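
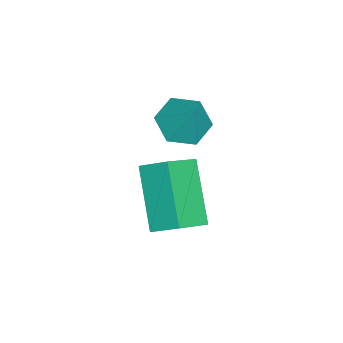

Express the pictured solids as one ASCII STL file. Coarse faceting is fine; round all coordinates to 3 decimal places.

solid 
facet normal -0.726 0.465 -0.508
outer loop
vertex 0.294 0.989 1.661
vertex 1.715 1.643 0.229
vertex 0.136 0.151 1.12
endloop
endfacet
facet normal -0.670 -0.309 0.675
outer loop
vertex 1.065 -0.443 1.771
vertex 0.294 0.989 1.661
vertex 0.136 0.151 1.12
endloop
endfacet
facet normal -0.725 0.464 -0.508
outer loop
vertex 0.136 0.151 1.12
vertex 1.715 1.643 0.229
vertex 1.557 0.805 -0.311
endloop
endfacet
facet normal -0.156 -0.830 -0.535
outer loop
vertex 1.557 0.805 -0.311
vertex 1.065 -0.443 1.771
vertex 0.136 0.151 1.12
endloop
endfacet
facet normal 0.156 0.831 0.535
outer loop
vertex 0.294 0.989 1.661
vertex 2.644 1.049 0.88
vertex 1.715 1.643 0.229
endloop
endfacet
facet normal -0.670 -0.309 0.675
outer loop
vertex 1.223 0.395 2.311
vertex 0.294 0.989 1.661
vertex 1.065 -0.443 1.771
endloop
endfacet
facet normal 0.157 0.830 0.535
outer loop
vertex 1.223 0.395 2.311
vertex 2.644 1.049 0.88
vertex 0.294 0.989 1.661
endloop
endfacet
facet normal 0.670 0.309 -0.675
outer loop
vertex 1.715 1.643 0.229
vertex 2.644 1.049 0.88
vertex 1.557 0.805 -0.311
endloop
endfacet
facet normal -0.157 -0.830 -0.535
outer loop
vertex 2.486 0.211 0.339
vertex 1.065 -0.443 1.771
vertex 1.557 0.805 -0.311
endloop
endfacet
facet normal 0.670 0.309 -0.675
outer loop
vertex 1.557 0.805 -0.311
vertex 2.644 1.049 0.88
vertex 2.486 0.211 0.339
endloop
endfacet
facet normal 0.726 -0.464 0.508
outer loop
vertex 2.486 0.211 0.339
vertex 1.223 0.395 2.311
vertex 1.065 -0.443 1.771
endloop
endfacet
facet normal 0.725 -0.465 0.508
outer loop
vertex 2.644 1.049 0.88
vertex 1.223 0.395 2.311
vertex 2.486 0.211 0.339
endloop
endfacet
facet normal -0.456 -0.374 -0.808
outer loop
vertex 0.934 0.314 2.931
vertex 0.208 0.611 3.203
vertex 0.691 1.077 2.715
endloop
endfacet
facet normal 0.956 0.286 -0.066
outer loop
vertex 0.934 0.314 2.931
vertex 0.691 1.077 2.715
vertex 0.792 1.089 4.237
endloop
endfacet
facet normal -0.456 -0.373 -0.808
outer loop
vertex 0.691 1.077 2.715
vertex 0.208 0.611 3.203
vertex -0.035 1.375 2.987
endloop
endfacet
facet normal 0.369 0.929 -0.032
outer loop
vertex 0.691 1.077 2.715
vertex -0.035 1.375 2.987
vertex 0.792 1.089 4.237
endloop
endfacet
facet normal -0.456 -0.373 -0.808
outer loop
vertex -0.035 1.375 2.987
vertex 0.208 0.611 3.203
vertex -0.517 0.908 3.475
endloop
endfacet
facet normal -0.365 0.826 0.430
outer loop
vertex -0.035 1.375 2.987
vertex -0.517 0.908 3.475
vertex 0.792 1.089 4.237
endloop
endfacet
facet normal -0.456 -0.373 -0.808
outer loop
vertex -0.517 0.908 3.475
vertex 0.208 0.611 3.203
vertex -0.275 0.145 3.691
endloop
endfacet
facet normal -0.510 0.081 0.857
outer loop
vertex -0.517 0.908 3.475
vertex -0.275 0.145 3.691
vertex 0.792 1.089 4.237
endloop
endfacet
facet normal -0.456 -0.373 -0.808
outer loop
vertex -0.275 0.145 3.691
vertex 0.208 0.611 3.203
vertex 0.451 -0.153 3.419
endloop
endfacet
facet normal 0.077 -0.563 0.823
outer loop
vertex -0.275 0.145 3.691
vertex 0.451 -0.153 3.419
vertex 0.792 1.089 4.237
endloop
endfacet
facet normal -0.456 -0.373 -0.808
outer loop
vertex 0.451 -0.153 3.419
vertex 0.208 0.611 3.203
vertex 0.934 0.314 2.931
endloop
endfacet
facet normal 0.811 -0.461 0.361
outer loop
vertex 0.451 -0.153 3.419
vertex 0.934 0.314 2.931
vertex 0.792 1.089 4.237
endloop
endfacet

endsolid


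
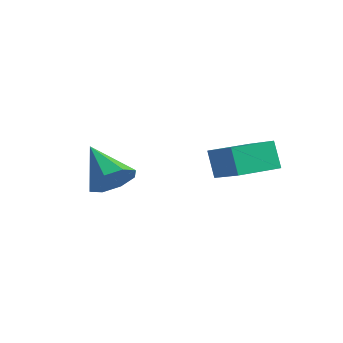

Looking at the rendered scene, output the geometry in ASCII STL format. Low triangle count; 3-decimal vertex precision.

solid 
facet normal -0.896 0.165 -0.413
outer loop
vertex 0.992 1.437 3.121
vertex 1.351 3.282 3.078
vertex 1.522 1.306 1.919
endloop
endfacet
facet normal -0.191 -0.981 0.023
outer loop
vertex 3.089 1.018 2.642
vertex 0.992 1.437 3.121
vertex 1.522 1.306 1.919
endloop
endfacet
facet normal -0.896 0.165 -0.413
outer loop
vertex 1.522 1.306 1.919
vertex 1.351 3.282 3.078
vertex 1.881 3.151 1.876
endloop
endfacet
facet normal 0.402 -0.099 -0.910
outer loop
vertex 1.881 3.151 1.876
vertex 3.089 1.018 2.642
vertex 1.522 1.306 1.919
endloop
endfacet
facet normal -0.402 0.099 0.910
outer loop
vertex 0.992 1.437 3.121
vertex 2.918 2.994 3.801
vertex 1.351 3.282 3.078
endloop
endfacet
facet normal -0.191 -0.981 0.023
outer loop
vertex 2.559 1.149 3.844
vertex 0.992 1.437 3.121
vertex 3.089 1.018 2.642
endloop
endfacet
facet normal -0.402 0.099 0.910
outer loop
vertex 2.559 1.149 3.844
vertex 2.918 2.994 3.801
vertex 0.992 1.437 3.121
endloop
endfacet
facet normal 0.191 0.981 -0.023
outer loop
vertex 1.351 3.282 3.078
vertex 2.918 2.994 3.801
vertex 1.881 3.151 1.876
endloop
endfacet
facet normal 0.402 -0.099 -0.910
outer loop
vertex 3.448 2.863 2.599
vertex 3.089 1.018 2.642
vertex 1.881 3.151 1.876
endloop
endfacet
facet normal 0.191 0.981 -0.023
outer loop
vertex 1.881 3.151 1.876
vertex 2.918 2.994 3.801
vertex 3.448 2.863 2.599
endloop
endfacet
facet normal 0.896 -0.165 0.413
outer loop
vertex 3.448 2.863 2.599
vertex 2.559 1.149 3.844
vertex 3.089 1.018 2.642
endloop
endfacet
facet normal 0.896 -0.165 0.413
outer loop
vertex 2.918 2.994 3.801
vertex 2.559 1.149 3.844
vertex 3.448 2.863 2.599
endloop
endfacet
facet normal 0.785 -0.116 -0.609
outer loop
vertex -0.694 -0.632 2.157
vertex -1.199 -1.338 1.64
vertex -1.103 -0.335 1.573
endloop
endfacet
facet normal -0.034 0.881 0.472
outer loop
vertex -0.694 -0.632 2.157
vertex -1.103 -0.335 1.573
vertex -2.801 -1.102 2.88
endloop
endfacet
facet normal 0.786 -0.116 -0.608
outer loop
vertex -1.103 -0.335 1.573
vertex -1.199 -1.338 1.64
vertex -1.568 -0.625 1.027
endloop
endfacet
facet normal -0.460 0.885 -0.078
outer loop
vertex -1.103 -0.335 1.573
vertex -1.568 -0.625 1.027
vertex -2.801 -1.102 2.88
endloop
endfacet
facet normal 0.785 -0.117 -0.608
outer loop
vertex -1.568 -0.625 1.027
vertex -1.199 -1.338 1.64
vertex -1.817 -1.332 0.841
endloop
endfacet
facet normal -0.808 0.399 -0.435
outer loop
vertex -1.568 -0.625 1.027
vertex -1.817 -1.332 0.841
vertex -2.801 -1.102 2.88
endloop
endfacet
facet normal 0.785 -0.114 -0.608
outer loop
vertex -1.817 -1.332 0.841
vertex -1.199 -1.338 1.64
vertex -1.703 -2.043 1.122
endloop
endfacet
facet normal -0.873 -0.294 -0.388
outer loop
vertex -1.817 -1.332 0.841
vertex -1.703 -2.043 1.122
vertex -2.801 -1.102 2.88
endloop
endfacet
facet normal 0.786 -0.116 -0.607
outer loop
vertex -1.703 -2.043 1.122
vertex -1.199 -1.338 1.64
vertex -1.295 -2.341 1.707
endloop
endfacet
facet normal -0.620 -0.784 0.033
outer loop
vertex -1.703 -2.043 1.122
vertex -1.295 -2.341 1.707
vertex -2.801 -1.102 2.88
endloop
endfacet
facet normal 0.785 -0.116 -0.608
outer loop
vertex -1.295 -2.341 1.707
vertex -1.199 -1.338 1.64
vertex -0.83 -2.051 2.252
endloop
endfacet
facet normal -0.193 -0.788 0.584
outer loop
vertex -1.295 -2.341 1.707
vertex -0.83 -2.051 2.252
vertex -2.801 -1.102 2.88
endloop
endfacet
facet normal 0.785 -0.116 -0.608
outer loop
vertex -0.83 -2.051 2.252
vertex -1.199 -1.338 1.64
vertex -0.581 -1.343 2.439
endloop
endfacet
facet normal 0.154 -0.303 0.941
outer loop
vertex -0.83 -2.051 2.252
vertex -0.581 -1.343 2.439
vertex -2.801 -1.102 2.88
endloop
endfacet
facet normal 0.785 -0.116 -0.608
outer loop
vertex -0.581 -1.343 2.439
vertex -1.199 -1.338 1.64
vertex -0.694 -0.632 2.157
endloop
endfacet
facet normal 0.220 0.390 0.894
outer loop
vertex -0.581 -1.343 2.439
vertex -0.694 -0.632 2.157
vertex -2.801 -1.102 2.88
endloop
endfacet

endsolid


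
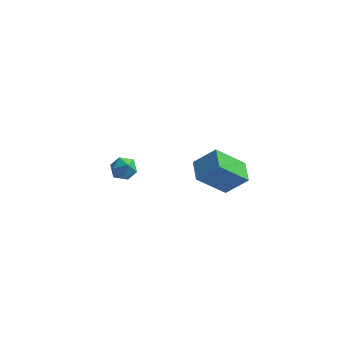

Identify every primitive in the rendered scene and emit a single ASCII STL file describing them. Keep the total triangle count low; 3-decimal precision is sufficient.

solid 
facet normal -0.657 -0.260 0.708
outer loop
vertex 3.563 -4.255 4.154
vertex 3.291 -3.049 4.345
vertex 2.436 -4.338 3.078
endloop
endfacet
facet normal 0.217 -0.964 -0.153
outer loop
vertex 3.869 -3.771 1.535
vertex 3.563 -4.255 4.154
vertex 2.436 -4.338 3.078
endloop
endfacet
facet normal -0.657 -0.260 0.708
outer loop
vertex 2.436 -4.338 3.078
vertex 3.291 -3.049 4.345
vertex 2.165 -3.133 3.269
endloop
endfacet
facet normal -0.722 -0.053 -0.690
outer loop
vertex 2.165 -3.133 3.269
vertex 3.869 -3.771 1.535
vertex 2.436 -4.338 3.078
endloop
endfacet
facet normal 0.722 0.054 0.690
outer loop
vertex 3.563 -4.255 4.154
vertex 4.724 -2.482 2.802
vertex 3.291 -3.049 4.345
endloop
endfacet
facet normal 0.218 -0.964 -0.153
outer loop
vertex 4.995 -3.687 2.611
vertex 3.563 -4.255 4.154
vertex 3.869 -3.771 1.535
endloop
endfacet
facet normal 0.722 0.053 0.690
outer loop
vertex 4.995 -3.687 2.611
vertex 4.724 -2.482 2.802
vertex 3.563 -4.255 4.154
endloop
endfacet
facet normal -0.217 0.964 0.152
outer loop
vertex 3.291 -3.049 4.345
vertex 4.724 -2.482 2.802
vertex 2.165 -3.133 3.269
endloop
endfacet
facet normal -0.722 -0.054 -0.690
outer loop
vertex 3.597 -2.565 1.726
vertex 3.869 -3.771 1.535
vertex 2.165 -3.133 3.269
endloop
endfacet
facet normal -0.217 0.964 0.153
outer loop
vertex 2.165 -3.133 3.269
vertex 4.724 -2.482 2.802
vertex 3.597 -2.565 1.726
endloop
endfacet
facet normal 0.657 0.260 -0.708
outer loop
vertex 3.597 -2.565 1.726
vertex 4.995 -3.687 2.611
vertex 3.869 -3.771 1.535
endloop
endfacet
facet normal 0.657 0.260 -0.708
outer loop
vertex 4.724 -2.482 2.802
vertex 4.995 -3.687 2.611
vertex 3.597 -2.565 1.726
endloop
endfacet
facet normal -0.618 0.679 0.398
outer loop
vertex -2.334 3.616 -3.659
vertex -2.949 3.058 -3.662
vertex -2.451 3.124 -3.001
endloop
endfacet
facet normal 0.055 0.795 0.604
outer loop
vertex -2.334 3.616 -3.659
vertex -2.451 3.124 -3.001
vertex -1.681 3.277 -3.273
endloop
endfacet
facet normal 0.452 0.892 0.019
outer loop
vertex -2.334 3.616 -3.659
vertex -1.681 3.277 -3.273
vertex -1.704 3.306 -4.103
endloop
endfacet
facet normal 0.023 0.835 -0.550
outer loop
vertex -2.334 3.616 -3.659
vertex -1.704 3.306 -4.103
vertex -2.487 3.17 -4.343
endloop
endfacet
facet normal -0.637 0.703 -0.316
outer loop
vertex -2.334 3.616 -3.659
vertex -2.487 3.17 -4.343
vertex -2.949 3.058 -3.662
endloop
endfacet
facet normal 0.289 0.208 0.935
outer loop
vertex -1.681 3.277 -3.273
vertex -2.451 3.124 -3.001
vertex -1.893 2.51 -3.037
endloop
endfacet
facet normal -0.799 0.019 0.600
outer loop
vertex -2.451 3.124 -3.001
vertex -2.949 3.058 -3.662
vertex -2.676 2.374 -3.277
endloop
endfacet
facet normal -0.831 0.059 -0.554
outer loop
vertex -2.949 3.058 -3.662
vertex -2.487 3.17 -4.343
vertex -2.699 2.403 -4.107
endloop
endfacet
facet normal 0.239 0.272 -0.932
outer loop
vertex -2.487 3.17 -4.343
vertex -1.704 3.306 -4.103
vertex -1.929 2.556 -4.379
endloop
endfacet
facet normal 0.931 0.364 -0.013
outer loop
vertex -1.704 3.306 -4.103
vertex -1.681 3.277 -3.273
vertex -1.431 2.622 -3.718
endloop
endfacet
facet normal -0.023 -0.835 0.550
outer loop
vertex -2.046 2.064 -3.721
vertex -1.893 2.51 -3.037
vertex -2.676 2.374 -3.277
endloop
endfacet
facet normal -0.452 -0.892 -0.019
outer loop
vertex -2.046 2.064 -3.721
vertex -2.676 2.374 -3.277
vertex -2.699 2.403 -4.107
endloop
endfacet
facet normal -0.055 -0.795 -0.604
outer loop
vertex -2.046 2.064 -3.721
vertex -2.699 2.403 -4.107
vertex -1.929 2.556 -4.379
endloop
endfacet
facet normal 0.618 -0.679 -0.398
outer loop
vertex -2.046 2.064 -3.721
vertex -1.929 2.556 -4.379
vertex -1.431 2.622 -3.718
endloop
endfacet
facet normal 0.637 -0.703 0.316
outer loop
vertex -2.046 2.064 -3.721
vertex -1.431 2.622 -3.718
vertex -1.893 2.51 -3.037
endloop
endfacet
facet normal -0.239 -0.272 0.932
outer loop
vertex -2.676 2.374 -3.277
vertex -1.893 2.51 -3.037
vertex -2.451 3.124 -3.001
endloop
endfacet
facet normal -0.931 -0.364 0.013
outer loop
vertex -2.699 2.403 -4.107
vertex -2.676 2.374 -3.277
vertex -2.949 3.058 -3.662
endloop
endfacet
facet normal -0.289 -0.208 -0.935
outer loop
vertex -1.929 2.556 -4.379
vertex -2.699 2.403 -4.107
vertex -2.487 3.17 -4.343
endloop
endfacet
facet normal 0.799 -0.019 -0.600
outer loop
vertex -1.431 2.622 -3.718
vertex -1.929 2.556 -4.379
vertex -1.704 3.306 -4.103
endloop
endfacet
facet normal 0.831 -0.059 0.554
outer loop
vertex -1.893 2.51 -3.037
vertex -1.431 2.622 -3.718
vertex -1.681 3.277 -3.273
endloop
endfacet

endsolid


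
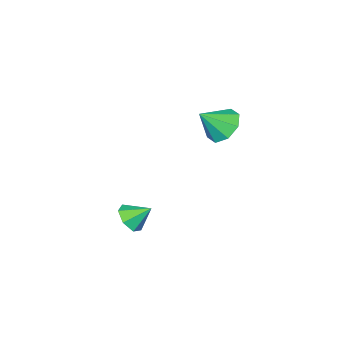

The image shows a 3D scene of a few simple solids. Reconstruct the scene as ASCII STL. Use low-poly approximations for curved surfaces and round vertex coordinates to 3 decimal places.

solid 
facet normal -0.682 0.290 -0.671
outer loop
vertex -0.437 -3.385 1.313
vertex -1.087 -3.626 1.87
vertex -0.628 -2.878 1.726
endloop
endfacet
facet normal 0.932 0.362 -0.013
outer loop
vertex -0.437 -3.385 1.313
vertex -0.628 -2.878 1.726
vertex -0.173 -4.014 2.77
endloop
endfacet
facet normal -0.682 0.289 -0.672
outer loop
vertex -0.628 -2.878 1.726
vertex -1.087 -3.626 1.87
vertex -1.089 -2.809 2.224
endloop
endfacet
facet normal 0.595 0.660 0.459
outer loop
vertex -0.628 -2.878 1.726
vertex -1.089 -2.809 2.224
vertex -0.173 -4.014 2.77
endloop
endfacet
facet normal -0.683 0.289 -0.671
outer loop
vertex -1.089 -2.809 2.224
vertex -1.087 -3.626 1.87
vertex -1.548 -3.22 2.514
endloop
endfacet
facet normal 0.117 0.482 0.868
outer loop
vertex -1.089 -2.809 2.224
vertex -1.548 -3.22 2.514
vertex -0.173 -4.014 2.77
endloop
endfacet
facet normal -0.683 0.289 -0.671
outer loop
vertex -1.548 -3.22 2.514
vertex -1.087 -3.626 1.87
vertex -1.738 -3.868 2.428
endloop
endfacet
facet normal -0.219 -0.065 0.974
outer loop
vertex -1.548 -3.22 2.514
vertex -1.738 -3.868 2.428
vertex -0.173 -4.014 2.77
endloop
endfacet
facet normal -0.683 0.289 -0.671
outer loop
vertex -1.738 -3.868 2.428
vertex -1.087 -3.626 1.87
vertex -1.547 -4.375 2.015
endloop
endfacet
facet normal -0.218 -0.664 0.715
outer loop
vertex -1.738 -3.868 2.428
vertex -1.547 -4.375 2.015
vertex -0.173 -4.014 2.77
endloop
endfacet
facet normal -0.682 0.289 -0.671
outer loop
vertex -1.547 -4.375 2.015
vertex -1.087 -3.626 1.87
vertex -1.086 -4.443 1.517
endloop
endfacet
facet normal 0.120 -0.963 0.242
outer loop
vertex -1.547 -4.375 2.015
vertex -1.086 -4.443 1.517
vertex -0.173 -4.014 2.77
endloop
endfacet
facet normal -0.682 0.289 -0.671
outer loop
vertex -1.086 -4.443 1.517
vertex -1.087 -3.626 1.87
vertex -0.627 -4.033 1.227
endloop
endfacet
facet normal 0.597 -0.785 -0.166
outer loop
vertex -1.086 -4.443 1.517
vertex -0.627 -4.033 1.227
vertex -0.173 -4.014 2.77
endloop
endfacet
facet normal -0.682 0.289 -0.671
outer loop
vertex -0.627 -4.033 1.227
vertex -1.087 -3.626 1.87
vertex -0.437 -3.385 1.313
endloop
endfacet
facet normal 0.933 -0.237 -0.272
outer loop
vertex -0.627 -4.033 1.227
vertex -0.437 -3.385 1.313
vertex -0.173 -4.014 2.77
endloop
endfacet
facet normal 0.509 -0.595 -0.622
outer loop
vertex 4.35 -2.768 -1.041
vertex 4.01 -3.324 -0.787
vertex 3.833 -2.913 -1.325
endloop
endfacet
facet normal -0.156 0.966 -0.208
outer loop
vertex 4.35 -2.768 -1.041
vertex 3.833 -2.913 -1.325
vertex 3.49 -2.716 -0.153
endloop
endfacet
facet normal 0.509 -0.595 -0.622
outer loop
vertex 3.833 -2.913 -1.325
vertex 4.01 -3.324 -0.787
vertex 3.449 -3.368 -1.204
endloop
endfacet
facet normal -0.765 0.561 -0.318
outer loop
vertex 3.833 -2.913 -1.325
vertex 3.449 -3.368 -1.204
vertex 3.49 -2.716 -0.153
endloop
endfacet
facet normal 0.508 -0.597 -0.621
outer loop
vertex 3.449 -3.368 -1.204
vertex 4.01 -3.324 -0.787
vertex 3.487 -3.789 -0.768
endloop
endfacet
facet normal -0.998 -0.030 0.058
outer loop
vertex 3.449 -3.368 -1.204
vertex 3.487 -3.789 -0.768
vertex 3.49 -2.716 -0.153
endloop
endfacet
facet normal 0.508 -0.596 -0.622
outer loop
vertex 3.487 -3.789 -0.768
vertex 4.01 -3.324 -0.787
vertex 3.918 -3.861 -0.347
endloop
endfacet
facet normal -0.682 -0.362 0.636
outer loop
vertex 3.487 -3.789 -0.768
vertex 3.918 -3.861 -0.347
vertex 3.49 -2.716 -0.153
endloop
endfacet
facet normal 0.510 -0.596 -0.621
outer loop
vertex 3.918 -3.861 -0.347
vertex 4.01 -3.324 -0.787
vertex 4.418 -3.528 -0.256
endloop
endfacet
facet normal -0.054 -0.187 0.981
outer loop
vertex 3.918 -3.861 -0.347
vertex 4.418 -3.528 -0.256
vertex 3.49 -2.716 -0.153
endloop
endfacet
facet normal 0.509 -0.597 -0.620
outer loop
vertex 4.418 -3.528 -0.256
vertex 4.01 -3.324 -0.787
vertex 4.611 -3.042 -0.565
endloop
endfacet
facet normal 0.413 0.366 0.834
outer loop
vertex 4.418 -3.528 -0.256
vertex 4.611 -3.042 -0.565
vertex 3.49 -2.716 -0.153
endloop
endfacet
facet normal 0.509 -0.595 -0.622
outer loop
vertex 4.611 -3.042 -0.565
vertex 4.01 -3.324 -0.787
vertex 4.35 -2.768 -1.041
endloop
endfacet
facet normal 0.367 0.879 0.304
outer loop
vertex 4.611 -3.042 -0.565
vertex 4.35 -2.768 -1.041
vertex 3.49 -2.716 -0.153
endloop
endfacet

endsolid


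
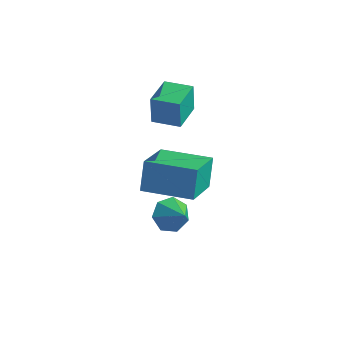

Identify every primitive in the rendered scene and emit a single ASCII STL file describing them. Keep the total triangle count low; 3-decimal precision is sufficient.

solid 
facet normal -0.965 -0.259 -0.048
outer loop
vertex -1.484 -2.795 2.572
vertex -1.871 -1.337 2.495
vertex -1.405 -2.844 1.245
endloop
endfacet
facet normal 0.257 -0.965 0.051
outer loop
vertex -0.209 -2.523 1.305
vertex -1.484 -2.795 2.572
vertex -1.405 -2.844 1.245
endloop
endfacet
facet normal -0.965 -0.259 -0.048
outer loop
vertex -1.405 -2.844 1.245
vertex -1.871 -1.337 2.495
vertex -1.792 -1.386 1.168
endloop
endfacet
facet normal 0.060 -0.037 -0.998
outer loop
vertex -1.792 -1.386 1.168
vertex -0.209 -2.523 1.305
vertex -1.405 -2.844 1.245
endloop
endfacet
facet normal -0.060 0.037 0.998
outer loop
vertex -1.484 -2.795 2.572
vertex -0.675 -1.016 2.555
vertex -1.871 -1.337 2.495
endloop
endfacet
facet normal 0.257 -0.965 0.051
outer loop
vertex -0.288 -2.474 2.632
vertex -1.484 -2.795 2.572
vertex -0.209 -2.523 1.305
endloop
endfacet
facet normal -0.060 0.037 0.998
outer loop
vertex -0.288 -2.474 2.632
vertex -0.675 -1.016 2.555
vertex -1.484 -2.795 2.572
endloop
endfacet
facet normal -0.257 0.965 -0.051
outer loop
vertex -1.871 -1.337 2.495
vertex -0.675 -1.016 2.555
vertex -1.792 -1.386 1.168
endloop
endfacet
facet normal 0.060 -0.037 -0.998
outer loop
vertex -0.596 -1.065 1.228
vertex -0.209 -2.523 1.305
vertex -1.792 -1.386 1.168
endloop
endfacet
facet normal -0.257 0.965 -0.051
outer loop
vertex -1.792 -1.386 1.168
vertex -0.675 -1.016 2.555
vertex -0.596 -1.065 1.228
endloop
endfacet
facet normal 0.965 0.259 0.048
outer loop
vertex -0.596 -1.065 1.228
vertex -0.288 -2.474 2.632
vertex -0.209 -2.523 1.305
endloop
endfacet
facet normal 0.965 0.259 0.048
outer loop
vertex -0.675 -1.016 2.555
vertex -0.288 -2.474 2.632
vertex -0.596 -1.065 1.228
endloop
endfacet
facet normal -0.951 -0.307 -0.037
outer loop
vertex -0.42 -4.663 0.584
vertex -0.988 -2.791 -0.355
vertex -0.185 -5.238 -0.704
endloop
endfacet
facet normal 0.262 -0.863 0.433
outer loop
vertex 1.888 -4.569 -0.625
vertex -0.42 -4.663 0.584
vertex -0.185 -5.238 -0.704
endloop
endfacet
facet normal -0.951 -0.307 -0.036
outer loop
vertex -0.185 -5.238 -0.704
vertex -0.988 -2.791 -0.355
vertex -0.754 -3.366 -1.643
endloop
endfacet
facet normal 0.164 -0.402 -0.901
outer loop
vertex -0.754 -3.366 -1.643
vertex 1.888 -4.569 -0.625
vertex -0.185 -5.238 -0.704
endloop
endfacet
facet normal -0.164 0.402 0.901
outer loop
vertex -0.42 -4.663 0.584
vertex 1.085 -2.122 -0.276
vertex -0.988 -2.791 -0.355
endloop
endfacet
facet normal 0.262 -0.863 0.433
outer loop
vertex 1.654 -3.994 0.663
vertex -0.42 -4.663 0.584
vertex 1.888 -4.569 -0.625
endloop
endfacet
facet normal -0.164 0.402 0.901
outer loop
vertex 1.654 -3.994 0.663
vertex 1.085 -2.122 -0.276
vertex -0.42 -4.663 0.584
endloop
endfacet
facet normal -0.262 0.863 -0.433
outer loop
vertex -0.988 -2.791 -0.355
vertex 1.085 -2.122 -0.276
vertex -0.754 -3.366 -1.643
endloop
endfacet
facet normal 0.164 -0.402 -0.901
outer loop
vertex 1.32 -2.697 -1.564
vertex 1.888 -4.569 -0.625
vertex -0.754 -3.366 -1.643
endloop
endfacet
facet normal -0.262 0.863 -0.433
outer loop
vertex -0.754 -3.366 -1.643
vertex 1.085 -2.122 -0.276
vertex 1.32 -2.697 -1.564
endloop
endfacet
facet normal 0.951 0.307 0.036
outer loop
vertex 1.32 -2.697 -1.564
vertex 1.654 -3.994 0.663
vertex 1.888 -4.569 -0.625
endloop
endfacet
facet normal 0.951 0.307 0.036
outer loop
vertex 1.085 -2.122 -0.276
vertex 1.654 -3.994 0.663
vertex 1.32 -2.697 -1.564
endloop
endfacet
facet normal -0.759 0.261 -0.596
outer loop
vertex 0.662 -3.174 -3.79
vertex 0.136 -3.661 -3.333
vertex 0.33 -2.841 -3.221
endloop
endfacet
facet normal 0.802 0.585 0.125
outer loop
vertex 0.662 -3.174 -3.79
vertex 0.33 -2.841 -3.221
vertex 1.064 -3.979 -2.607
endloop
endfacet
facet normal -0.760 0.261 -0.595
outer loop
vertex 0.33 -2.841 -3.221
vertex 0.136 -3.661 -3.333
vertex -0.147 -3.126 -2.737
endloop
endfacet
facet normal 0.354 0.611 0.708
outer loop
vertex 0.33 -2.841 -3.221
vertex -0.147 -3.126 -2.737
vertex 1.064 -3.979 -2.607
endloop
endfacet
facet normal -0.760 0.261 -0.595
outer loop
vertex -0.147 -3.126 -2.737
vertex 0.136 -3.661 -3.333
vertex -0.411 -3.814 -2.701
endloop
endfacet
facet normal -0.055 0.073 0.996
outer loop
vertex -0.147 -3.126 -2.737
vertex -0.411 -3.814 -2.701
vertex 1.064 -3.979 -2.607
endloop
endfacet
facet normal -0.760 0.261 -0.595
outer loop
vertex -0.411 -3.814 -2.701
vertex 0.136 -3.661 -3.333
vertex -0.263 -4.386 -3.141
endloop
endfacet
facet normal -0.119 -0.625 0.772
outer loop
vertex -0.411 -3.814 -2.701
vertex -0.263 -4.386 -3.141
vertex 1.064 -3.979 -2.607
endloop
endfacet
facet normal -0.760 0.261 -0.595
outer loop
vertex -0.263 -4.386 -3.141
vertex 0.136 -3.661 -3.333
vertex 0.186 -4.413 -3.726
endloop
endfacet
facet normal 0.210 -0.956 0.206
outer loop
vertex -0.263 -4.386 -3.141
vertex 0.186 -4.413 -3.726
vertex 1.064 -3.979 -2.607
endloop
endfacet
facet normal -0.760 0.260 -0.595
outer loop
vertex 0.186 -4.413 -3.726
vertex 0.136 -3.661 -3.333
vertex 0.597 -3.873 -4.015
endloop
endfacet
facet normal 0.687 -0.672 -0.278
outer loop
vertex 0.186 -4.413 -3.726
vertex 0.597 -3.873 -4.015
vertex 1.064 -3.979 -2.607
endloop
endfacet
facet normal -0.760 0.262 -0.595
outer loop
vertex 0.597 -3.873 -4.015
vertex 0.136 -3.661 -3.333
vertex 0.662 -3.174 -3.79
endloop
endfacet
facet normal 0.949 0.013 -0.314
outer loop
vertex 0.597 -3.873 -4.015
vertex 0.662 -3.174 -3.79
vertex 1.064 -3.979 -2.607
endloop
endfacet

endsolid


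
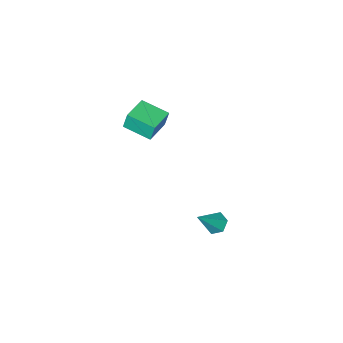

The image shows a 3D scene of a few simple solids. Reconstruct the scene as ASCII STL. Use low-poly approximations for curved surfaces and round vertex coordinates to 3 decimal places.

solid 
facet normal -0.670 -0.054 -0.740
outer loop
vertex 3.048 3.4 0.051
vertex 2.624 3.864 0.401
vertex 3.118 4.107 -0.064
endloop
endfacet
facet normal 0.899 -0.155 -0.409
outer loop
vertex 3.048 3.4 0.051
vertex 3.118 4.107 -0.064
vertex 3.996 3.976 1.919
endloop
endfacet
facet normal -0.670 -0.055 -0.740
outer loop
vertex 3.118 4.107 -0.064
vertex 2.624 3.864 0.401
vertex 2.693 4.572 0.286
endloop
endfacet
facet normal 0.627 0.745 -0.228
outer loop
vertex 3.118 4.107 -0.064
vertex 2.693 4.572 0.286
vertex 3.996 3.976 1.919
endloop
endfacet
facet normal -0.669 -0.055 -0.741
outer loop
vertex 2.693 4.572 0.286
vertex 2.624 3.864 0.401
vertex 2.199 4.329 0.75
endloop
endfacet
facet normal -0.078 0.915 0.396
outer loop
vertex 2.693 4.572 0.286
vertex 2.199 4.329 0.75
vertex 3.996 3.976 1.919
endloop
endfacet
facet normal -0.669 -0.055 -0.741
outer loop
vertex 2.199 4.329 0.75
vertex 2.624 3.864 0.401
vertex 2.13 3.622 0.865
endloop
endfacet
facet normal -0.510 0.186 0.840
outer loop
vertex 2.199 4.329 0.75
vertex 2.13 3.622 0.865
vertex 3.996 3.976 1.919
endloop
endfacet
facet normal -0.669 -0.054 -0.741
outer loop
vertex 2.13 3.622 0.865
vertex 2.624 3.864 0.401
vertex 2.554 3.157 0.516
endloop
endfacet
facet normal -0.238 -0.712 0.660
outer loop
vertex 2.13 3.622 0.865
vertex 2.554 3.157 0.516
vertex 3.996 3.976 1.919
endloop
endfacet
facet normal -0.670 -0.054 -0.740
outer loop
vertex 2.554 3.157 0.516
vertex 2.624 3.864 0.401
vertex 3.048 3.4 0.051
endloop
endfacet
facet normal 0.468 -0.883 0.035
outer loop
vertex 2.554 3.157 0.516
vertex 3.048 3.4 0.051
vertex 3.996 3.976 1.919
endloop
endfacet
facet normal -0.905 -0.424 -0.027
outer loop
vertex 1.491 -4.357 4.352
vertex 0.769 -2.791 3.952
vertex 1.63 -4.581 3.223
endloop
endfacet
facet normal 0.408 -0.885 0.226
outer loop
vertex 3.151 -3.869 3.268
vertex 1.491 -4.357 4.352
vertex 1.63 -4.581 3.223
endloop
endfacet
facet normal -0.905 -0.424 -0.027
outer loop
vertex 1.63 -4.581 3.223
vertex 0.769 -2.791 3.952
vertex 0.908 -3.015 2.823
endloop
endfacet
facet normal 0.119 -0.194 -0.974
outer loop
vertex 0.908 -3.015 2.823
vertex 3.151 -3.869 3.268
vertex 1.63 -4.581 3.223
endloop
endfacet
facet normal -0.119 0.194 0.974
outer loop
vertex 1.491 -4.357 4.352
vertex 2.29 -2.079 3.997
vertex 0.769 -2.791 3.952
endloop
endfacet
facet normal 0.408 -0.885 0.226
outer loop
vertex 3.012 -3.645 4.397
vertex 1.491 -4.357 4.352
vertex 3.151 -3.869 3.268
endloop
endfacet
facet normal -0.119 0.194 0.974
outer loop
vertex 3.012 -3.645 4.397
vertex 2.29 -2.079 3.997
vertex 1.491 -4.357 4.352
endloop
endfacet
facet normal -0.408 0.885 -0.226
outer loop
vertex 0.769 -2.791 3.952
vertex 2.29 -2.079 3.997
vertex 0.908 -3.015 2.823
endloop
endfacet
facet normal 0.119 -0.194 -0.974
outer loop
vertex 2.429 -2.303 2.868
vertex 3.151 -3.869 3.268
vertex 0.908 -3.015 2.823
endloop
endfacet
facet normal -0.408 0.885 -0.226
outer loop
vertex 0.908 -3.015 2.823
vertex 2.29 -2.079 3.997
vertex 2.429 -2.303 2.868
endloop
endfacet
facet normal 0.905 0.424 0.027
outer loop
vertex 2.429 -2.303 2.868
vertex 3.012 -3.645 4.397
vertex 3.151 -3.869 3.268
endloop
endfacet
facet normal 0.905 0.424 0.027
outer loop
vertex 2.29 -2.079 3.997
vertex 3.012 -3.645 4.397
vertex 2.429 -2.303 2.868
endloop
endfacet

endsolid


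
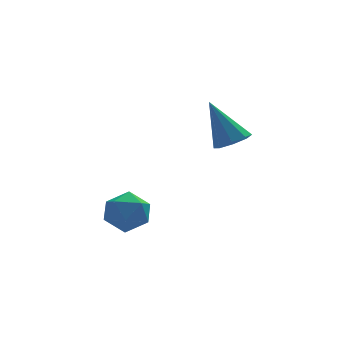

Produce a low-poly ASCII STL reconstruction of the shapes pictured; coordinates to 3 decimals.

solid 
facet normal 0.349 -0.344 -0.871
outer loop
vertex 3.233 -2.098 1.002
vertex 2.64 -2.517 0.93
vertex 2.819 -1.837 0.733
endloop
endfacet
facet normal 0.428 0.882 0.197
outer loop
vertex 3.233 -2.098 1.002
vertex 2.819 -1.837 0.733
vertex 1.96 -1.843 2.63
endloop
endfacet
facet normal 0.349 -0.344 -0.872
outer loop
vertex 2.819 -1.837 0.733
vertex 2.64 -2.517 0.93
vertex 2.299 -1.974 0.579
endloop
endfacet
facet normal -0.226 0.969 -0.099
outer loop
vertex 2.819 -1.837 0.733
vertex 2.299 -1.974 0.579
vertex 1.96 -1.843 2.63
endloop
endfacet
facet normal 0.347 -0.346 -0.872
outer loop
vertex 2.299 -1.974 0.579
vertex 2.64 -2.517 0.93
vertex 1.979 -2.429 0.632
endloop
endfacet
facet normal -0.815 0.554 -0.170
outer loop
vertex 2.299 -1.974 0.579
vertex 1.979 -2.429 0.632
vertex 1.96 -1.843 2.63
endloop
endfacet
facet normal 0.347 -0.345 -0.872
outer loop
vertex 1.979 -2.429 0.632
vertex 2.64 -2.517 0.93
vertex 2.046 -2.935 0.859
endloop
endfacet
facet normal -0.992 -0.120 0.026
outer loop
vertex 1.979 -2.429 0.632
vertex 2.046 -2.935 0.859
vertex 1.96 -1.843 2.63
endloop
endfacet
facet normal 0.348 -0.346 -0.871
outer loop
vertex 2.046 -2.935 0.859
vertex 2.64 -2.517 0.93
vertex 2.46 -3.196 1.128
endloop
endfacet
facet normal -0.656 -0.656 0.373
outer loop
vertex 2.046 -2.935 0.859
vertex 2.46 -3.196 1.128
vertex 1.96 -1.843 2.63
endloop
endfacet
facet normal 0.348 -0.346 -0.871
outer loop
vertex 2.46 -3.196 1.128
vertex 2.64 -2.517 0.93
vertex 2.98 -3.059 1.281
endloop
endfacet
facet normal -0.001 -0.743 0.669
outer loop
vertex 2.46 -3.196 1.128
vertex 2.98 -3.059 1.281
vertex 1.96 -1.843 2.63
endloop
endfacet
facet normal 0.349 -0.345 -0.871
outer loop
vertex 2.98 -3.059 1.281
vertex 2.64 -2.517 0.93
vertex 3.3 -2.604 1.229
endloop
endfacet
facet normal 0.587 -0.328 0.740
outer loop
vertex 2.98 -3.059 1.281
vertex 3.3 -2.604 1.229
vertex 1.96 -1.843 2.63
endloop
endfacet
facet normal 0.349 -0.345 -0.871
outer loop
vertex 3.3 -2.604 1.229
vertex 2.64 -2.517 0.93
vertex 3.233 -2.098 1.002
endloop
endfacet
facet normal 0.765 0.345 0.544
outer loop
vertex 3.3 -2.604 1.229
vertex 3.233 -2.098 1.002
vertex 1.96 -1.843 2.63
endloop
endfacet
facet normal -0.093 0.876 0.474
outer loop
vertex -0.758 -1.034 -2.455
vertex -1.616 -1.303 -2.127
vertex -0.828 -1.494 -1.619
endloop
endfacet
facet normal 0.593 0.684 0.426
outer loop
vertex -0.758 -1.034 -2.455
vertex -0.828 -1.494 -1.619
vertex -0.128 -1.719 -2.232
endloop
endfacet
facet normal 0.751 0.604 -0.265
outer loop
vertex -0.758 -1.034 -2.455
vertex -0.128 -1.719 -2.232
vertex -0.484 -1.666 -3.119
endloop
endfacet
facet normal 0.163 0.747 -0.644
outer loop
vertex -0.758 -1.034 -2.455
vertex -0.484 -1.666 -3.119
vertex -1.404 -1.409 -3.054
endloop
endfacet
facet normal -0.358 0.915 -0.187
outer loop
vertex -0.758 -1.034 -2.455
vertex -1.404 -1.409 -3.054
vertex -1.616 -1.303 -2.127
endloop
endfacet
facet normal 0.667 0.050 0.743
outer loop
vertex -0.128 -1.719 -2.232
vertex -0.828 -1.494 -1.619
vertex -0.596 -2.411 -1.766
endloop
endfacet
facet normal -0.443 0.359 0.822
outer loop
vertex -0.828 -1.494 -1.619
vertex -1.616 -1.303 -2.127
vertex -1.516 -2.154 -1.701
endloop
endfacet
facet normal -0.872 0.423 -0.248
outer loop
vertex -1.616 -1.303 -2.127
vertex -1.404 -1.409 -3.054
vertex -1.872 -2.101 -2.588
endloop
endfacet
facet normal -0.028 0.151 -0.988
outer loop
vertex -1.404 -1.409 -3.054
vertex -0.484 -1.666 -3.119
vertex -1.172 -2.326 -3.201
endloop
endfacet
facet normal 0.923 -0.079 -0.375
outer loop
vertex -0.484 -1.666 -3.119
vertex -0.128 -1.719 -2.232
vertex -0.384 -2.517 -2.693
endloop
endfacet
facet normal -0.163 -0.747 0.644
outer loop
vertex -1.242 -2.786 -2.365
vertex -0.596 -2.411 -1.766
vertex -1.516 -2.154 -1.701
endloop
endfacet
facet normal -0.751 -0.604 0.265
outer loop
vertex -1.242 -2.786 -2.365
vertex -1.516 -2.154 -1.701
vertex -1.872 -2.101 -2.588
endloop
endfacet
facet normal -0.593 -0.684 -0.426
outer loop
vertex -1.242 -2.786 -2.365
vertex -1.872 -2.101 -2.588
vertex -1.172 -2.326 -3.201
endloop
endfacet
facet normal 0.093 -0.876 -0.474
outer loop
vertex -1.242 -2.786 -2.365
vertex -1.172 -2.326 -3.201
vertex -0.384 -2.517 -2.693
endloop
endfacet
facet normal 0.358 -0.915 0.187
outer loop
vertex -1.242 -2.786 -2.365
vertex -0.384 -2.517 -2.693
vertex -0.596 -2.411 -1.766
endloop
endfacet
facet normal 0.028 -0.151 0.988
outer loop
vertex -1.516 -2.154 -1.701
vertex -0.596 -2.411 -1.766
vertex -0.828 -1.494 -1.619
endloop
endfacet
facet normal -0.923 0.079 0.375
outer loop
vertex -1.872 -2.101 -2.588
vertex -1.516 -2.154 -1.701
vertex -1.616 -1.303 -2.127
endloop
endfacet
facet normal -0.667 -0.050 -0.743
outer loop
vertex -1.172 -2.326 -3.201
vertex -1.872 -2.101 -2.588
vertex -1.404 -1.409 -3.054
endloop
endfacet
facet normal 0.443 -0.359 -0.822
outer loop
vertex -0.384 -2.517 -2.693
vertex -1.172 -2.326 -3.201
vertex -0.484 -1.666 -3.119
endloop
endfacet
facet normal 0.872 -0.423 0.248
outer loop
vertex -0.596 -2.411 -1.766
vertex -0.384 -2.517 -2.693
vertex -0.128 -1.719 -2.232
endloop
endfacet

endsolid


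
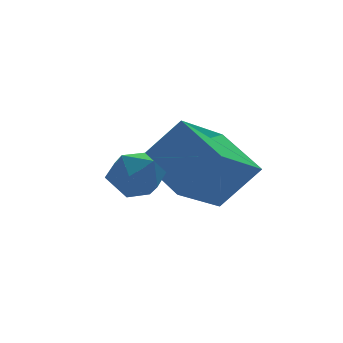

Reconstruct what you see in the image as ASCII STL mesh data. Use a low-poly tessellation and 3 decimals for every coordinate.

solid 
facet normal -0.736 0.472 0.485
outer loop
vertex -3.371 -2.056 3.548
vertex -2.895 -2.115 4.327
vertex -2.79 -1.389 3.78
endloop
endfacet
facet normal -0.704 0.682 -0.197
outer loop
vertex -3.371 -2.056 3.548
vertex -2.79 -1.389 3.78
vertex -2.83 -1.68 2.914
endloop
endfacet
facet normal -0.786 0.106 -0.609
outer loop
vertex -3.371 -2.056 3.548
vertex -2.83 -1.68 2.914
vertex -2.96 -2.585 2.925
endloop
endfacet
facet normal -0.869 -0.460 -0.182
outer loop
vertex -3.371 -2.056 3.548
vertex -2.96 -2.585 2.925
vertex -3.001 -2.854 3.799
endloop
endfacet
facet normal -0.838 -0.233 0.494
outer loop
vertex -3.371 -2.056 3.548
vertex -3.001 -2.854 3.799
vertex -2.895 -2.115 4.327
endloop
endfacet
facet normal -0.053 0.947 -0.316
outer loop
vertex -2.83 -1.68 2.914
vertex -2.79 -1.389 3.78
vertex -2.019 -1.506 3.301
endloop
endfacet
facet normal -0.104 0.608 0.787
outer loop
vertex -2.79 -1.389 3.78
vertex -2.895 -2.115 4.327
vertex -2.06 -1.775 4.175
endloop
endfacet
facet normal -0.268 -0.534 0.802
outer loop
vertex -2.895 -2.115 4.327
vertex -3.001 -2.854 3.799
vertex -2.19 -2.68 4.186
endloop
endfacet
facet normal -0.319 -0.902 -0.292
outer loop
vertex -3.001 -2.854 3.799
vertex -2.96 -2.585 2.925
vertex -2.23 -2.971 3.32
endloop
endfacet
facet normal -0.185 0.015 -0.983
outer loop
vertex -2.96 -2.585 2.925
vertex -2.83 -1.68 2.914
vertex -2.125 -2.245 2.773
endloop
endfacet
facet normal 0.869 0.460 0.182
outer loop
vertex -1.649 -2.304 3.552
vertex -2.019 -1.506 3.301
vertex -2.06 -1.775 4.175
endloop
endfacet
facet normal 0.786 -0.106 0.609
outer loop
vertex -1.649 -2.304 3.552
vertex -2.06 -1.775 4.175
vertex -2.19 -2.68 4.186
endloop
endfacet
facet normal 0.704 -0.682 0.197
outer loop
vertex -1.649 -2.304 3.552
vertex -2.19 -2.68 4.186
vertex -2.23 -2.971 3.32
endloop
endfacet
facet normal 0.736 -0.472 -0.485
outer loop
vertex -1.649 -2.304 3.552
vertex -2.23 -2.971 3.32
vertex -2.125 -2.245 2.773
endloop
endfacet
facet normal 0.838 0.233 -0.494
outer loop
vertex -1.649 -2.304 3.552
vertex -2.125 -2.245 2.773
vertex -2.019 -1.506 3.301
endloop
endfacet
facet normal 0.319 0.902 0.292
outer loop
vertex -2.06 -1.775 4.175
vertex -2.019 -1.506 3.301
vertex -2.79 -1.389 3.78
endloop
endfacet
facet normal 0.185 -0.015 0.983
outer loop
vertex -2.19 -2.68 4.186
vertex -2.06 -1.775 4.175
vertex -2.895 -2.115 4.327
endloop
endfacet
facet normal 0.053 -0.947 0.316
outer loop
vertex -2.23 -2.971 3.32
vertex -2.19 -2.68 4.186
vertex -3.001 -2.854 3.799
endloop
endfacet
facet normal 0.104 -0.608 -0.787
outer loop
vertex -2.125 -2.245 2.773
vertex -2.23 -2.971 3.32
vertex -2.96 -2.585 2.925
endloop
endfacet
facet normal 0.268 0.534 -0.802
outer loop
vertex -2.019 -1.506 3.301
vertex -2.125 -2.245 2.773
vertex -2.83 -1.68 2.914
endloop
endfacet
facet normal -0.593 0.236 -0.770
outer loop
vertex -1.851 -0.898 3.634
vertex -0.146 -0.075 2.573
vertex -1.497 -2.687 2.814
endloop
endfacet
facet normal -0.786 -0.379 0.489
outer loop
vertex -0.394 -3.125 4.247
vertex -1.851 -0.898 3.634
vertex -1.497 -2.687 2.814
endloop
endfacet
facet normal -0.593 0.235 -0.770
outer loop
vertex -1.497 -2.687 2.814
vertex -0.146 -0.075 2.573
vertex 0.208 -1.864 1.754
endloop
endfacet
facet normal 0.177 -0.895 -0.410
outer loop
vertex 0.208 -1.864 1.754
vertex -0.394 -3.125 4.247
vertex -1.497 -2.687 2.814
endloop
endfacet
facet normal -0.177 0.895 0.410
outer loop
vertex -1.851 -0.898 3.634
vertex 0.957 -0.513 4.006
vertex -0.146 -0.075 2.573
endloop
endfacet
facet normal -0.785 -0.379 0.489
outer loop
vertex -0.748 -1.336 5.066
vertex -1.851 -0.898 3.634
vertex -0.394 -3.125 4.247
endloop
endfacet
facet normal -0.177 0.895 0.410
outer loop
vertex -0.748 -1.336 5.066
vertex 0.957 -0.513 4.006
vertex -1.851 -0.898 3.634
endloop
endfacet
facet normal 0.786 0.379 -0.489
outer loop
vertex -0.146 -0.075 2.573
vertex 0.957 -0.513 4.006
vertex 0.208 -1.864 1.754
endloop
endfacet
facet normal 0.177 -0.895 -0.410
outer loop
vertex 1.311 -2.302 3.186
vertex -0.394 -3.125 4.247
vertex 0.208 -1.864 1.754
endloop
endfacet
facet normal 0.785 0.380 -0.489
outer loop
vertex 0.208 -1.864 1.754
vertex 0.957 -0.513 4.006
vertex 1.311 -2.302 3.186
endloop
endfacet
facet normal 0.593 -0.235 0.770
outer loop
vertex 1.311 -2.302 3.186
vertex -0.748 -1.336 5.066
vertex -0.394 -3.125 4.247
endloop
endfacet
facet normal 0.593 -0.236 0.770
outer loop
vertex 0.957 -0.513 4.006
vertex -0.748 -1.336 5.066
vertex 1.311 -2.302 3.186
endloop
endfacet

endsolid


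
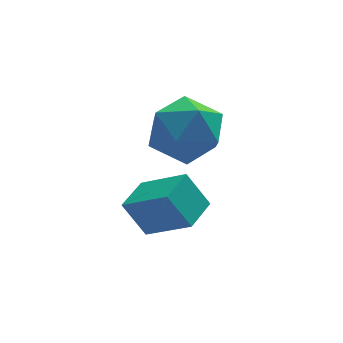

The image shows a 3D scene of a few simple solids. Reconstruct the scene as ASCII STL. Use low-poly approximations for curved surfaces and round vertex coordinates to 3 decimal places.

solid 
facet normal -0.436 0.333 0.836
outer loop
vertex 2.079 0.208 -0.649
vertex 2.838 1.029 -0.58
vertex 1.138 1.152 -1.517
endloop
endfacet
facet normal -0.678 -0.732 -0.061
outer loop
vertex 1.662 0.751 -2.52
vertex 2.079 0.208 -0.649
vertex 1.138 1.152 -1.517
endloop
endfacet
facet normal -0.436 0.334 0.836
outer loop
vertex 1.138 1.152 -1.517
vertex 2.838 1.029 -0.58
vertex 1.897 1.972 -1.448
endloop
endfacet
facet normal -0.591 0.593 -0.546
outer loop
vertex 1.897 1.972 -1.448
vertex 1.662 0.751 -2.52
vertex 1.138 1.152 -1.517
endloop
endfacet
facet normal 0.592 -0.593 0.546
outer loop
vertex 2.079 0.208 -0.649
vertex 3.362 0.628 -1.583
vertex 2.838 1.029 -0.58
endloop
endfacet
facet normal -0.678 -0.733 -0.062
outer loop
vertex 2.603 -0.192 -1.652
vertex 2.079 0.208 -0.649
vertex 1.662 0.751 -2.52
endloop
endfacet
facet normal 0.592 -0.593 0.546
outer loop
vertex 2.603 -0.192 -1.652
vertex 3.362 0.628 -1.583
vertex 2.079 0.208 -0.649
endloop
endfacet
facet normal 0.678 0.733 0.061
outer loop
vertex 2.838 1.029 -0.58
vertex 3.362 0.628 -1.583
vertex 1.897 1.972 -1.448
endloop
endfacet
facet normal -0.592 0.593 -0.546
outer loop
vertex 2.421 1.572 -2.451
vertex 1.662 0.751 -2.52
vertex 1.897 1.972 -1.448
endloop
endfacet
facet normal 0.678 0.733 0.062
outer loop
vertex 1.897 1.972 -1.448
vertex 3.362 0.628 -1.583
vertex 2.421 1.572 -2.451
endloop
endfacet
facet normal 0.437 -0.333 -0.836
outer loop
vertex 2.421 1.572 -2.451
vertex 2.603 -0.192 -1.652
vertex 1.662 0.751 -2.52
endloop
endfacet
facet normal 0.436 -0.334 -0.836
outer loop
vertex 3.362 0.628 -1.583
vertex 2.603 -0.192 -1.652
vertex 2.421 1.572 -2.451
endloop
endfacet
facet normal -0.444 0.692 0.570
outer loop
vertex 2.919 4.216 -0.672
vertex 2.72 3.398 0.166
vertex 3.725 4.03 0.181
endloop
endfacet
facet normal 0.060 0.986 0.158
outer loop
vertex 2.919 4.216 -0.672
vertex 3.725 4.03 0.181
vertex 4.076 4.189 -0.943
endloop
endfacet
facet normal -0.103 0.846 -0.523
outer loop
vertex 2.919 4.216 -0.672
vertex 4.076 4.189 -0.943
vertex 3.287 3.655 -1.653
endloop
endfacet
facet normal -0.707 0.466 -0.532
outer loop
vertex 2.919 4.216 -0.672
vertex 3.287 3.655 -1.653
vertex 2.449 3.165 -0.968
endloop
endfacet
facet normal -0.918 0.370 0.143
outer loop
vertex 2.919 4.216 -0.672
vertex 2.449 3.165 -0.968
vertex 2.72 3.398 0.166
endloop
endfacet
facet normal 0.680 0.666 0.307
outer loop
vertex 4.076 4.189 -0.943
vertex 3.725 4.03 0.181
vertex 4.591 3.355 -0.272
endloop
endfacet
facet normal -0.134 0.190 0.972
outer loop
vertex 3.725 4.03 0.181
vertex 2.72 3.398 0.166
vertex 3.753 2.865 0.413
endloop
endfacet
facet normal -0.901 -0.329 0.283
outer loop
vertex 2.72 3.398 0.166
vertex 2.449 3.165 -0.968
vertex 2.964 2.331 -0.297
endloop
endfacet
facet normal -0.560 -0.175 -0.810
outer loop
vertex 2.449 3.165 -0.968
vertex 3.287 3.655 -1.653
vertex 3.315 2.49 -1.421
endloop
endfacet
facet normal 0.417 0.440 -0.795
outer loop
vertex 3.287 3.655 -1.653
vertex 4.076 4.189 -0.943
vertex 4.32 3.122 -1.406
endloop
endfacet
facet normal 0.707 -0.466 0.532
outer loop
vertex 4.121 2.304 -0.568
vertex 4.591 3.355 -0.272
vertex 3.753 2.865 0.413
endloop
endfacet
facet normal 0.103 -0.846 0.523
outer loop
vertex 4.121 2.304 -0.568
vertex 3.753 2.865 0.413
vertex 2.964 2.331 -0.297
endloop
endfacet
facet normal -0.060 -0.986 -0.158
outer loop
vertex 4.121 2.304 -0.568
vertex 2.964 2.331 -0.297
vertex 3.315 2.49 -1.421
endloop
endfacet
facet normal 0.444 -0.692 -0.570
outer loop
vertex 4.121 2.304 -0.568
vertex 3.315 2.49 -1.421
vertex 4.32 3.122 -1.406
endloop
endfacet
facet normal 0.918 -0.370 -0.143
outer loop
vertex 4.121 2.304 -0.568
vertex 4.32 3.122 -1.406
vertex 4.591 3.355 -0.272
endloop
endfacet
facet normal 0.560 0.175 0.810
outer loop
vertex 3.753 2.865 0.413
vertex 4.591 3.355 -0.272
vertex 3.725 4.03 0.181
endloop
endfacet
facet normal -0.417 -0.440 0.795
outer loop
vertex 2.964 2.331 -0.297
vertex 3.753 2.865 0.413
vertex 2.72 3.398 0.166
endloop
endfacet
facet normal -0.680 -0.666 -0.307
outer loop
vertex 3.315 2.49 -1.421
vertex 2.964 2.331 -0.297
vertex 2.449 3.165 -0.968
endloop
endfacet
facet normal 0.134 -0.190 -0.972
outer loop
vertex 4.32 3.122 -1.406
vertex 3.315 2.49 -1.421
vertex 3.287 3.655 -1.653
endloop
endfacet
facet normal 0.901 0.329 -0.283
outer loop
vertex 4.591 3.355 -0.272
vertex 4.32 3.122 -1.406
vertex 4.076 4.189 -0.943
endloop
endfacet

endsolid


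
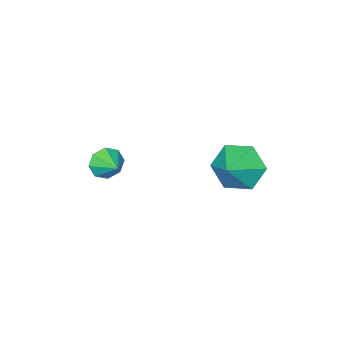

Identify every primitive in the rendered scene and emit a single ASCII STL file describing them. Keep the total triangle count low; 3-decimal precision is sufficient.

solid 
facet normal -0.244 -0.898 -0.367
outer loop
vertex -1.285 -2.645 -1.221
vertex -1.664 -2.323 -1.756
vertex -0.973 -2.545 -1.673
endloop
endfacet
facet normal 0.795 0.162 0.585
outer loop
vertex -1.285 -2.645 -1.221
vertex -0.973 -2.545 -1.673
vertex -1.416 -1.417 -1.384
endloop
endfacet
facet normal -0.244 -0.898 -0.367
outer loop
vertex -0.973 -2.545 -1.673
vertex -1.664 -2.323 -1.756
vertex -1.065 -2.315 -2.174
endloop
endfacet
facet normal 0.931 0.366 -0.003
outer loop
vertex -0.973 -2.545 -1.673
vertex -1.065 -2.315 -2.174
vertex -1.416 -1.417 -1.384
endloop
endfacet
facet normal -0.245 -0.897 -0.368
outer loop
vertex -1.065 -2.315 -2.174
vertex -1.664 -2.323 -1.756
vertex -1.508 -2.089 -2.43
endloop
endfacet
facet normal 0.601 0.647 -0.469
outer loop
vertex -1.065 -2.315 -2.174
vertex -1.508 -2.089 -2.43
vertex -1.416 -1.417 -1.384
endloop
endfacet
facet normal -0.244 -0.897 -0.368
outer loop
vertex -1.508 -2.089 -2.43
vertex -1.664 -2.323 -1.756
vertex -2.042 -2.001 -2.29
endloop
endfacet
facet normal -0.003 0.841 -0.540
outer loop
vertex -1.508 -2.089 -2.43
vertex -2.042 -2.001 -2.29
vertex -1.416 -1.417 -1.384
endloop
endfacet
facet normal -0.245 -0.897 -0.368
outer loop
vertex -2.042 -2.001 -2.29
vertex -1.664 -2.323 -1.756
vertex -2.354 -2.101 -1.838
endloop
endfacet
facet normal -0.523 0.834 -0.176
outer loop
vertex -2.042 -2.001 -2.29
vertex -2.354 -2.101 -1.838
vertex -1.416 -1.417 -1.384
endloop
endfacet
facet normal -0.245 -0.897 -0.368
outer loop
vertex -2.354 -2.101 -1.838
vertex -1.664 -2.323 -1.756
vertex -2.262 -2.331 -1.338
endloop
endfacet
facet normal -0.659 0.630 0.411
outer loop
vertex -2.354 -2.101 -1.838
vertex -2.262 -2.331 -1.338
vertex -1.416 -1.417 -1.384
endloop
endfacet
facet normal -0.245 -0.897 -0.368
outer loop
vertex -2.262 -2.331 -1.338
vertex -1.664 -2.323 -1.756
vertex -1.819 -2.557 -1.082
endloop
endfacet
facet normal -0.329 0.349 0.877
outer loop
vertex -2.262 -2.331 -1.338
vertex -1.819 -2.557 -1.082
vertex -1.416 -1.417 -1.384
endloop
endfacet
facet normal -0.244 -0.898 -0.368
outer loop
vertex -1.819 -2.557 -1.082
vertex -1.664 -2.323 -1.756
vertex -1.285 -2.645 -1.221
endloop
endfacet
facet normal 0.273 0.155 0.950
outer loop
vertex -1.819 -2.557 -1.082
vertex -1.285 -2.645 -1.221
vertex -1.416 -1.417 -1.384
endloop
endfacet
facet normal -0.796 -0.335 -0.505
outer loop
vertex -3.123 2.417 -1.074
vertex -3.727 2.532 -0.198
vertex -3.628 3.342 -0.891
endloop
endfacet
facet normal 0.771 0.499 -0.396
outer loop
vertex -3.123 2.417 -1.074
vertex -3.628 3.342 -0.891
vertex -2.693 2.968 0.458
endloop
endfacet
facet normal -0.795 -0.335 -0.506
outer loop
vertex -3.628 3.342 -0.891
vertex -3.727 2.532 -0.198
vertex -4.233 3.457 -0.016
endloop
endfacet
facet normal 0.282 0.957 0.070
outer loop
vertex -3.628 3.342 -0.891
vertex -4.233 3.457 -0.016
vertex -2.693 2.968 0.458
endloop
endfacet
facet normal -0.795 -0.336 -0.505
outer loop
vertex -4.233 3.457 -0.016
vertex -3.727 2.532 -0.198
vertex -4.331 2.648 0.677
endloop
endfacet
facet normal -0.026 0.652 0.758
outer loop
vertex -4.233 3.457 -0.016
vertex -4.331 2.648 0.677
vertex -2.693 2.968 0.458
endloop
endfacet
facet normal -0.796 -0.335 -0.505
outer loop
vertex -4.331 2.648 0.677
vertex -3.727 2.532 -0.198
vertex -3.826 1.723 0.494
endloop
endfacet
facet normal 0.153 -0.111 0.982
outer loop
vertex -4.331 2.648 0.677
vertex -3.826 1.723 0.494
vertex -2.693 2.968 0.458
endloop
endfacet
facet normal -0.795 -0.335 -0.505
outer loop
vertex -3.826 1.723 0.494
vertex -3.727 2.532 -0.198
vertex -3.221 1.607 -0.381
endloop
endfacet
facet normal 0.640 -0.568 0.518
outer loop
vertex -3.826 1.723 0.494
vertex -3.221 1.607 -0.381
vertex -2.693 2.968 0.458
endloop
endfacet
facet normal -0.796 -0.335 -0.505
outer loop
vertex -3.221 1.607 -0.381
vertex -3.727 2.532 -0.198
vertex -3.123 2.417 -1.074
endloop
endfacet
facet normal 0.950 -0.262 -0.172
outer loop
vertex -3.221 1.607 -0.381
vertex -3.123 2.417 -1.074
vertex -2.693 2.968 0.458
endloop
endfacet

endsolid


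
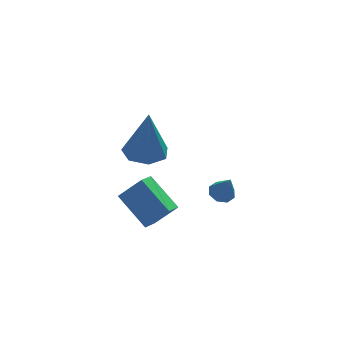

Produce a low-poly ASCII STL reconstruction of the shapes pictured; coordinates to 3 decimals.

solid 
facet normal -0.079 -0.012 -0.997
outer loop
vertex -2.684 1.914 1.244
vertex -3.192 1.197 1.293
vertex -3.434 2.043 1.302
endloop
endfacet
facet normal 0.185 0.925 0.331
outer loop
vertex -2.684 1.914 1.244
vertex -3.434 2.043 1.302
vertex -3.028 1.223 3.367
endloop
endfacet
facet normal -0.079 -0.012 -0.997
outer loop
vertex -3.434 2.043 1.302
vertex -3.192 1.197 1.293
vertex -4.002 1.535 1.353
endloop
endfacet
facet normal -0.592 0.702 0.395
outer loop
vertex -3.434 2.043 1.302
vertex -4.002 1.535 1.353
vertex -3.028 1.223 3.367
endloop
endfacet
facet normal -0.079 -0.012 -0.997
outer loop
vertex -4.002 1.535 1.353
vertex -3.192 1.197 1.293
vertex -3.96 0.773 1.359
endloop
endfacet
facet normal -0.902 -0.046 0.429
outer loop
vertex -4.002 1.535 1.353
vertex -3.96 0.773 1.359
vertex -3.028 1.223 3.367
endloop
endfacet
facet normal -0.078 -0.013 -0.997
outer loop
vertex -3.96 0.773 1.359
vertex -3.192 1.197 1.293
vertex -3.34 0.33 1.316
endloop
endfacet
facet normal -0.512 -0.756 0.407
outer loop
vertex -3.96 0.773 1.359
vertex -3.34 0.33 1.316
vertex -3.028 1.223 3.367
endloop
endfacet
facet normal -0.079 -0.013 -0.997
outer loop
vertex -3.34 0.33 1.316
vertex -3.192 1.197 1.293
vertex -2.608 0.54 1.255
endloop
endfacet
facet normal 0.285 -0.894 0.346
outer loop
vertex -3.34 0.33 1.316
vertex -2.608 0.54 1.255
vertex -3.028 1.223 3.367
endloop
endfacet
facet normal -0.079 -0.013 -0.997
outer loop
vertex -2.608 0.54 1.255
vertex -3.192 1.197 1.293
vertex -2.316 1.245 1.223
endloop
endfacet
facet normal 0.888 -0.355 0.291
outer loop
vertex -2.608 0.54 1.255
vertex -2.316 1.245 1.223
vertex -3.028 1.223 3.367
endloop
endfacet
facet normal -0.079 -0.012 -0.997
outer loop
vertex -2.316 1.245 1.223
vertex -3.192 1.197 1.293
vertex -2.684 1.914 1.244
endloop
endfacet
facet normal 0.844 0.455 0.285
outer loop
vertex -2.316 1.245 1.223
vertex -2.684 1.914 1.244
vertex -3.028 1.223 3.367
endloop
endfacet
facet normal -0.161 0.355 -0.921
outer loop
vertex -0.212 0.568 -0.932
vertex -0.552 0.172 -1.025
vertex -0.592 0.663 -0.829
endloop
endfacet
facet normal 0.345 0.692 0.634
outer loop
vertex -0.212 0.568 -0.932
vertex -0.592 0.663 -0.829
vertex -0.368 -0.232 0.025
endloop
endfacet
facet normal -0.162 0.354 -0.921
outer loop
vertex -0.592 0.663 -0.829
vertex -0.552 0.172 -1.025
vertex -0.949 0.471 -0.84
endloop
endfacet
facet normal -0.345 0.601 0.721
outer loop
vertex -0.592 0.663 -0.829
vertex -0.949 0.471 -0.84
vertex -0.368 -0.232 0.025
endloop
endfacet
facet normal -0.161 0.356 -0.921
outer loop
vertex -0.949 0.471 -0.84
vertex -0.552 0.172 -1.025
vertex -1.074 0.104 -0.96
endloop
endfacet
facet normal -0.798 0.076 0.598
outer loop
vertex -0.949 0.471 -0.84
vertex -1.074 0.104 -0.96
vertex -0.368 -0.232 0.025
endloop
endfacet
facet normal -0.161 0.356 -0.921
outer loop
vertex -1.074 0.104 -0.96
vertex -0.552 0.172 -1.025
vertex -0.893 -0.223 -1.118
endloop
endfacet
facet normal -0.745 -0.575 0.338
outer loop
vertex -1.074 0.104 -0.96
vertex -0.893 -0.223 -1.118
vertex -0.368 -0.232 0.025
endloop
endfacet
facet normal -0.160 0.355 -0.921
outer loop
vertex -0.893 -0.223 -1.118
vertex -0.552 0.172 -1.025
vertex -0.512 -0.318 -1.221
endloop
endfacet
facet normal -0.217 -0.972 0.092
outer loop
vertex -0.893 -0.223 -1.118
vertex -0.512 -0.318 -1.221
vertex -0.368 -0.232 0.025
endloop
endfacet
facet normal -0.163 0.355 -0.921
outer loop
vertex -0.512 -0.318 -1.221
vertex -0.552 0.172 -1.025
vertex -0.155 -0.126 -1.21
endloop
endfacet
facet normal 0.474 -0.881 0.006
outer loop
vertex -0.512 -0.318 -1.221
vertex -0.155 -0.126 -1.21
vertex -0.368 -0.232 0.025
endloop
endfacet
facet normal -0.162 0.356 -0.920
outer loop
vertex -0.155 -0.126 -1.21
vertex -0.552 0.172 -1.025
vertex -0.031 0.241 -1.09
endloop
endfacet
facet normal 0.926 -0.355 0.129
outer loop
vertex -0.155 -0.126 -1.21
vertex -0.031 0.241 -1.09
vertex -0.368 -0.232 0.025
endloop
endfacet
facet normal -0.162 0.355 -0.921
outer loop
vertex -0.031 0.241 -1.09
vertex -0.552 0.172 -1.025
vertex -0.212 0.568 -0.932
endloop
endfacet
facet normal 0.873 0.295 0.389
outer loop
vertex -0.031 0.241 -1.09
vertex -0.212 0.568 -0.932
vertex -0.368 -0.232 0.025
endloop
endfacet
facet normal -0.686 0.165 -0.709
outer loop
vertex -3.49 0.372 -2.434
vertex -4.122 1.694 -1.515
vertex -2.942 0.914 -2.838
endloop
endfacet
facet normal 0.365 -0.765 -0.531
outer loop
vertex -2.078 0.706 -1.945
vertex -3.49 0.372 -2.434
vertex -2.942 0.914 -2.838
endloop
endfacet
facet normal -0.686 0.165 -0.709
outer loop
vertex -2.942 0.914 -2.838
vertex -4.122 1.694 -1.515
vertex -3.574 2.236 -1.919
endloop
endfacet
facet normal 0.629 0.623 -0.464
outer loop
vertex -3.574 2.236 -1.919
vertex -2.078 0.706 -1.945
vertex -2.942 0.914 -2.838
endloop
endfacet
facet normal -0.629 -0.623 0.464
outer loop
vertex -3.49 0.372 -2.434
vertex -3.258 1.486 -0.622
vertex -4.122 1.694 -1.515
endloop
endfacet
facet normal 0.365 -0.765 -0.531
outer loop
vertex -2.626 0.164 -1.541
vertex -3.49 0.372 -2.434
vertex -2.078 0.706 -1.945
endloop
endfacet
facet normal -0.629 -0.623 0.464
outer loop
vertex -2.626 0.164 -1.541
vertex -3.258 1.486 -0.622
vertex -3.49 0.372 -2.434
endloop
endfacet
facet normal -0.365 0.765 0.531
outer loop
vertex -4.122 1.694 -1.515
vertex -3.258 1.486 -0.622
vertex -3.574 2.236 -1.919
endloop
endfacet
facet normal 0.629 0.623 -0.464
outer loop
vertex -2.71 2.028 -1.026
vertex -2.078 0.706 -1.945
vertex -3.574 2.236 -1.919
endloop
endfacet
facet normal -0.365 0.765 0.531
outer loop
vertex -3.574 2.236 -1.919
vertex -3.258 1.486 -0.622
vertex -2.71 2.028 -1.026
endloop
endfacet
facet normal 0.686 -0.165 0.709
outer loop
vertex -2.71 2.028 -1.026
vertex -2.626 0.164 -1.541
vertex -2.078 0.706 -1.945
endloop
endfacet
facet normal 0.686 -0.165 0.709
outer loop
vertex -3.258 1.486 -0.622
vertex -2.626 0.164 -1.541
vertex -2.71 2.028 -1.026
endloop
endfacet

endsolid


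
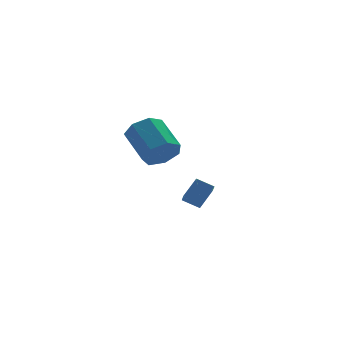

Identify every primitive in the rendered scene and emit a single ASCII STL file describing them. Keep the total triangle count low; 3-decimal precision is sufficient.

solid 
facet normal 0.128 -0.852 -0.507
outer loop
vertex -1.852 -1.446 0.45
vertex -2.606 -1.656 0.612
vertex -2.327 -1.242 -0.013
endloop
endfacet
facet normal 0.718 0.433 -0.546
outer loop
vertex -1.852 -1.446 0.45
vertex -2.327 -1.242 -0.013
vertex -2.059 -0.073 1.266
endloop
endfacet
facet normal 0.716 0.434 -0.546
outer loop
vertex -2.059 -0.073 1.266
vertex -2.327 -1.242 -0.013
vertex -2.535 0.13 0.803
endloop
endfacet
facet normal -0.129 0.852 0.507
outer loop
vertex -2.059 -0.073 1.266
vertex -2.535 0.13 0.803
vertex -2.814 -0.284 1.428
endloop
endfacet
facet normal 0.130 -0.852 -0.507
outer loop
vertex -2.327 -1.242 -0.013
vertex -2.606 -1.656 0.612
vertex -3.013 -1.351 -0.005
endloop
endfacet
facet normal -0.089 0.499 -0.862
outer loop
vertex -2.327 -1.242 -0.013
vertex -3.013 -1.351 -0.005
vertex -2.535 0.13 0.803
endloop
endfacet
facet normal -0.087 0.499 -0.862
outer loop
vertex -2.535 0.13 0.803
vertex -3.013 -1.351 -0.005
vertex -3.22 0.022 0.81
endloop
endfacet
facet normal -0.129 0.852 0.507
outer loop
vertex -2.535 0.13 0.803
vertex -3.22 0.022 0.81
vertex -2.814 -0.284 1.428
endloop
endfacet
facet normal 0.129 -0.852 -0.507
outer loop
vertex -3.013 -1.351 -0.005
vertex -2.606 -1.656 0.612
vertex -3.392 -1.689 0.467
endloop
endfacet
facet normal -0.827 0.189 -0.529
outer loop
vertex -3.013 -1.351 -0.005
vertex -3.392 -1.689 0.467
vertex -3.22 0.022 0.81
endloop
endfacet
facet normal -0.827 0.189 -0.529
outer loop
vertex -3.22 0.022 0.81
vertex -3.392 -1.689 0.467
vertex -3.6 -0.317 1.283
endloop
endfacet
facet normal -0.129 0.852 0.507
outer loop
vertex -3.22 0.022 0.81
vertex -3.6 -0.317 1.283
vertex -2.814 -0.284 1.428
endloop
endfacet
facet normal 0.129 -0.852 -0.507
outer loop
vertex -3.392 -1.689 0.467
vertex -2.606 -1.656 0.612
vertex -3.18 -2.003 1.049
endloop
endfacet
facet normal -0.943 -0.263 0.202
outer loop
vertex -3.392 -1.689 0.467
vertex -3.18 -2.003 1.049
vertex -3.6 -0.317 1.283
endloop
endfacet
facet normal -0.943 -0.263 0.204
outer loop
vertex -3.6 -0.317 1.283
vertex -3.18 -2.003 1.049
vertex -3.387 -0.63 1.865
endloop
endfacet
facet normal -0.129 0.853 0.506
outer loop
vertex -3.6 -0.317 1.283
vertex -3.387 -0.63 1.865
vertex -2.814 -0.284 1.428
endloop
endfacet
facet normal 0.130 -0.853 -0.506
outer loop
vertex -3.18 -2.003 1.049
vertex -2.606 -1.656 0.612
vertex -2.535 -2.055 1.302
endloop
endfacet
facet normal -0.348 -0.517 0.782
outer loop
vertex -3.18 -2.003 1.049
vertex -2.535 -2.055 1.302
vertex -3.387 -0.63 1.865
endloop
endfacet
facet normal -0.349 -0.518 0.781
outer loop
vertex -3.387 -0.63 1.865
vertex -2.535 -2.055 1.302
vertex -2.743 -0.683 2.118
endloop
endfacet
facet normal -0.129 0.853 0.506
outer loop
vertex -3.387 -0.63 1.865
vertex -2.743 -0.683 2.118
vertex -2.814 -0.284 1.428
endloop
endfacet
facet normal 0.128 -0.853 -0.506
outer loop
vertex -2.535 -2.055 1.302
vertex -2.606 -1.656 0.612
vertex -1.944 -1.808 1.035
endloop
endfacet
facet normal 0.508 -0.382 0.772
outer loop
vertex -2.535 -2.055 1.302
vertex -1.944 -1.808 1.035
vertex -2.743 -0.683 2.118
endloop
endfacet
facet normal 0.509 -0.382 0.772
outer loop
vertex -2.743 -0.683 2.118
vertex -1.944 -1.808 1.035
vertex -2.152 -0.435 1.851
endloop
endfacet
facet normal -0.129 0.853 0.506
outer loop
vertex -2.743 -0.683 2.118
vertex -2.152 -0.435 1.851
vertex -2.814 -0.284 1.428
endloop
endfacet
facet normal 0.128 -0.852 -0.507
outer loop
vertex -1.944 -1.808 1.035
vertex -2.606 -1.656 0.612
vertex -1.852 -1.446 0.45
endloop
endfacet
facet normal 0.983 0.042 0.180
outer loop
vertex -1.944 -1.808 1.035
vertex -1.852 -1.446 0.45
vertex -2.152 -0.435 1.851
endloop
endfacet
facet normal 0.983 0.040 0.181
outer loop
vertex -2.152 -0.435 1.851
vertex -1.852 -1.446 0.45
vertex -2.059 -0.073 1.266
endloop
endfacet
facet normal -0.129 0.852 0.507
outer loop
vertex -2.152 -0.435 1.851
vertex -2.059 -0.073 1.266
vertex -2.814 -0.284 1.428
endloop
endfacet
facet normal -0.655 -0.343 -0.673
outer loop
vertex 0.277 1.637 -3.737
vertex -0.315 2.085 -3.389
vertex 0.468 2.295 -4.258
endloop
endfacet
facet normal 0.723 -0.546 -0.424
outer loop
vertex 1.155 2.655 -3.551
vertex 0.277 1.637 -3.737
vertex 0.468 2.295 -4.258
endloop
endfacet
facet normal -0.655 -0.343 -0.673
outer loop
vertex 0.468 2.295 -4.258
vertex -0.315 2.085 -3.389
vertex -0.124 2.742 -3.91
endloop
endfacet
facet normal 0.222 0.765 -0.605
outer loop
vertex -0.124 2.742 -3.91
vertex 1.155 2.655 -3.551
vertex 0.468 2.295 -4.258
endloop
endfacet
facet normal -0.222 -0.764 0.605
outer loop
vertex 0.277 1.637 -3.737
vertex 0.372 2.445 -2.682
vertex -0.315 2.085 -3.389
endloop
endfacet
facet normal 0.723 -0.546 -0.424
outer loop
vertex 0.964 1.998 -3.03
vertex 0.277 1.637 -3.737
vertex 1.155 2.655 -3.551
endloop
endfacet
facet normal -0.221 -0.764 0.605
outer loop
vertex 0.964 1.998 -3.03
vertex 0.372 2.445 -2.682
vertex 0.277 1.637 -3.737
endloop
endfacet
facet normal -0.722 0.546 0.424
outer loop
vertex -0.315 2.085 -3.389
vertex 0.372 2.445 -2.682
vertex -0.124 2.742 -3.91
endloop
endfacet
facet normal 0.222 0.764 -0.606
outer loop
vertex 0.563 3.103 -3.203
vertex 1.155 2.655 -3.551
vertex -0.124 2.742 -3.91
endloop
endfacet
facet normal -0.723 0.546 0.424
outer loop
vertex -0.124 2.742 -3.91
vertex 0.372 2.445 -2.682
vertex 0.563 3.103 -3.203
endloop
endfacet
facet normal 0.655 0.343 0.673
outer loop
vertex 0.563 3.103 -3.203
vertex 0.964 1.998 -3.03
vertex 1.155 2.655 -3.551
endloop
endfacet
facet normal 0.655 0.343 0.673
outer loop
vertex 0.372 2.445 -2.682
vertex 0.964 1.998 -3.03
vertex 0.563 3.103 -3.203
endloop
endfacet

endsolid


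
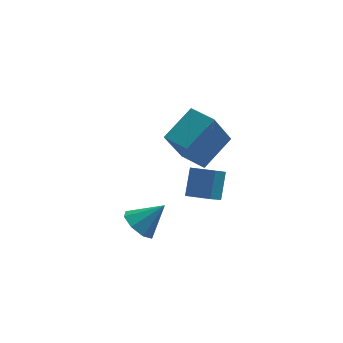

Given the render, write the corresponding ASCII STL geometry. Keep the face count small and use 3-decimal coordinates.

solid 
facet normal -0.866 0.481 -0.133
outer loop
vertex 0.014 2.789 -0.819
vertex 0.311 3.606 0.2
vertex 0.551 3.544 -1.582
endloop
endfacet
facet normal -0.222 -0.611 -0.760
outer loop
vertex 1.469 3.034 -1.44
vertex 0.014 2.789 -0.819
vertex 0.551 3.544 -1.582
endloop
endfacet
facet normal -0.866 0.481 -0.133
outer loop
vertex 0.551 3.544 -1.582
vertex 0.311 3.606 0.2
vertex 0.848 4.361 -0.562
endloop
endfacet
facet normal 0.448 0.630 -0.635
outer loop
vertex 0.848 4.361 -0.562
vertex 1.469 3.034 -1.44
vertex 0.551 3.544 -1.582
endloop
endfacet
facet normal -0.448 -0.629 0.635
outer loop
vertex 0.014 2.789 -0.819
vertex 1.229 3.096 0.342
vertex 0.311 3.606 0.2
endloop
endfacet
facet normal -0.222 -0.610 -0.761
outer loop
vertex 0.932 2.279 -0.678
vertex 0.014 2.789 -0.819
vertex 1.469 3.034 -1.44
endloop
endfacet
facet normal -0.447 -0.630 0.635
outer loop
vertex 0.932 2.279 -0.678
vertex 1.229 3.096 0.342
vertex 0.014 2.789 -0.819
endloop
endfacet
facet normal 0.221 0.610 0.761
outer loop
vertex 0.311 3.606 0.2
vertex 1.229 3.096 0.342
vertex 0.848 4.361 -0.562
endloop
endfacet
facet normal 0.447 0.630 -0.635
outer loop
vertex 1.766 3.851 -0.421
vertex 1.469 3.034 -1.44
vertex 0.848 4.361 -0.562
endloop
endfacet
facet normal 0.222 0.610 0.760
outer loop
vertex 0.848 4.361 -0.562
vertex 1.229 3.096 0.342
vertex 1.766 3.851 -0.421
endloop
endfacet
facet normal 0.866 -0.481 0.133
outer loop
vertex 1.766 3.851 -0.421
vertex 0.932 2.279 -0.678
vertex 1.469 3.034 -1.44
endloop
endfacet
facet normal 0.866 -0.481 0.133
outer loop
vertex 1.229 3.096 0.342
vertex 0.932 2.279 -0.678
vertex 1.766 3.851 -0.421
endloop
endfacet
facet normal -0.382 -0.324 0.866
outer loop
vertex 1.002 2.002 4.303
vertex 0.249 2.923 4.316
vertex -0.149 1.072 3.447
endloop
endfacet
facet normal 0.633 -0.774 -0.010
outer loop
vertex 0.611 1.717 1.724
vertex 1.002 2.002 4.303
vertex -0.149 1.072 3.447
endloop
endfacet
facet normal -0.382 -0.324 0.865
outer loop
vertex -0.149 1.072 3.447
vertex 0.249 2.923 4.316
vertex -0.902 1.993 3.459
endloop
endfacet
facet normal -0.673 -0.544 -0.501
outer loop
vertex -0.902 1.993 3.459
vertex 0.611 1.717 1.724
vertex -0.149 1.072 3.447
endloop
endfacet
facet normal 0.674 0.544 0.501
outer loop
vertex 1.002 2.002 4.303
vertex 1.009 3.568 2.593
vertex 0.249 2.923 4.316
endloop
endfacet
facet normal 0.633 -0.774 -0.010
outer loop
vertex 1.762 2.647 2.581
vertex 1.002 2.002 4.303
vertex 0.611 1.717 1.724
endloop
endfacet
facet normal 0.673 0.544 0.501
outer loop
vertex 1.762 2.647 2.581
vertex 1.009 3.568 2.593
vertex 1.002 2.002 4.303
endloop
endfacet
facet normal -0.633 0.774 0.010
outer loop
vertex 0.249 2.923 4.316
vertex 1.009 3.568 2.593
vertex -0.902 1.993 3.459
endloop
endfacet
facet normal -0.674 -0.544 -0.501
outer loop
vertex -0.142 2.638 1.737
vertex 0.611 1.717 1.724
vertex -0.902 1.993 3.459
endloop
endfacet
facet normal -0.633 0.774 0.010
outer loop
vertex -0.902 1.993 3.459
vertex 1.009 3.568 2.593
vertex -0.142 2.638 1.737
endloop
endfacet
facet normal 0.382 0.325 -0.865
outer loop
vertex -0.142 2.638 1.737
vertex 1.762 2.647 2.581
vertex 0.611 1.717 1.724
endloop
endfacet
facet normal 0.382 0.324 -0.866
outer loop
vertex 1.009 3.568 2.593
vertex 1.762 2.647 2.581
vertex -0.142 2.638 1.737
endloop
endfacet
facet normal -0.718 -0.088 -0.690
outer loop
vertex -1.466 1.235 -1.948
vertex -1.913 1.797 -1.554
vertex -1.347 1.819 -2.146
endloop
endfacet
facet normal 0.928 -0.275 -0.252
outer loop
vertex -1.466 1.235 -1.948
vertex -1.347 1.819 -2.146
vertex -0.887 1.923 -0.566
endloop
endfacet
facet normal -0.718 -0.088 -0.690
outer loop
vertex -1.347 1.819 -2.146
vertex -1.913 1.797 -1.554
vertex -1.56 2.39 -1.997
endloop
endfacet
facet normal 0.873 0.399 -0.280
outer loop
vertex -1.347 1.819 -2.146
vertex -1.56 2.39 -1.997
vertex -0.887 1.923 -0.566
endloop
endfacet
facet normal -0.719 -0.088 -0.690
outer loop
vertex -1.56 2.39 -1.997
vertex -1.913 1.797 -1.554
vertex -1.98 2.614 -1.588
endloop
endfacet
facet normal 0.504 0.863 0.045
outer loop
vertex -1.56 2.39 -1.997
vertex -1.98 2.614 -1.588
vertex -0.887 1.923 -0.566
endloop
endfacet
facet normal -0.718 -0.088 -0.690
outer loop
vertex -1.98 2.614 -1.588
vertex -1.913 1.797 -1.554
vertex -2.361 2.359 -1.159
endloop
endfacet
facet normal 0.035 0.845 0.534
outer loop
vertex -1.98 2.614 -1.588
vertex -2.361 2.359 -1.159
vertex -0.887 1.923 -0.566
endloop
endfacet
facet normal -0.718 -0.088 -0.690
outer loop
vertex -2.361 2.359 -1.159
vertex -1.913 1.797 -1.554
vertex -2.48 1.776 -0.961
endloop
endfacet
facet normal -0.256 0.357 0.898
outer loop
vertex -2.361 2.359 -1.159
vertex -2.48 1.776 -0.961
vertex -0.887 1.923 -0.566
endloop
endfacet
facet normal -0.719 -0.087 -0.690
outer loop
vertex -2.48 1.776 -0.961
vertex -1.913 1.797 -1.554
vertex -2.267 1.205 -1.111
endloop
endfacet
facet normal -0.200 -0.318 0.927
outer loop
vertex -2.48 1.776 -0.961
vertex -2.267 1.205 -1.111
vertex -0.887 1.923 -0.566
endloop
endfacet
facet normal -0.718 -0.088 -0.691
outer loop
vertex -2.267 1.205 -1.111
vertex -1.913 1.797 -1.554
vertex -1.847 0.981 -1.519
endloop
endfacet
facet normal 0.168 -0.781 0.602
outer loop
vertex -2.267 1.205 -1.111
vertex -1.847 0.981 -1.519
vertex -0.887 1.923 -0.566
endloop
endfacet
facet normal -0.718 -0.088 -0.690
outer loop
vertex -1.847 0.981 -1.519
vertex -1.913 1.797 -1.554
vertex -1.466 1.235 -1.948
endloop
endfacet
facet normal 0.636 -0.763 0.113
outer loop
vertex -1.847 0.981 -1.519
vertex -1.466 1.235 -1.948
vertex -0.887 1.923 -0.566
endloop
endfacet

endsolid


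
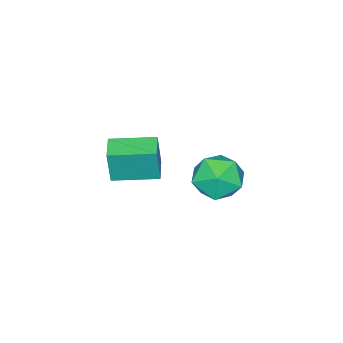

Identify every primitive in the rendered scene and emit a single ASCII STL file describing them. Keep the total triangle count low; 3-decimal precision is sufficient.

solid 
facet normal -0.797 -0.598 0.084
outer loop
vertex 3.297 -1.834 1.118
vertex 2.443 -0.68 1.234
vertex 3.155 -1.816 -0.104
endloop
endfacet
facet normal 0.592 -0.802 -0.081
outer loop
vertex 3.817 -1.32 -0.174
vertex 3.297 -1.834 1.118
vertex 3.155 -1.816 -0.104
endloop
endfacet
facet normal -0.797 -0.599 0.084
outer loop
vertex 3.155 -1.816 -0.104
vertex 2.443 -0.68 1.234
vertex 2.301 -0.663 0.012
endloop
endfacet
facet normal -0.116 0.014 -0.993
outer loop
vertex 2.301 -0.663 0.012
vertex 3.817 -1.32 -0.174
vertex 3.155 -1.816 -0.104
endloop
endfacet
facet normal 0.116 -0.014 0.993
outer loop
vertex 3.297 -1.834 1.118
vertex 3.105 -0.184 1.164
vertex 2.443 -0.68 1.234
endloop
endfacet
facet normal 0.593 -0.801 -0.080
outer loop
vertex 3.959 -1.337 1.048
vertex 3.297 -1.834 1.118
vertex 3.817 -1.32 -0.174
endloop
endfacet
facet normal 0.116 -0.014 0.993
outer loop
vertex 3.959 -1.337 1.048
vertex 3.105 -0.184 1.164
vertex 3.297 -1.834 1.118
endloop
endfacet
facet normal -0.592 0.802 0.080
outer loop
vertex 2.443 -0.68 1.234
vertex 3.105 -0.184 1.164
vertex 2.301 -0.663 0.012
endloop
endfacet
facet normal -0.116 0.014 -0.993
outer loop
vertex 2.963 -0.166 -0.058
vertex 3.817 -1.32 -0.174
vertex 2.301 -0.663 0.012
endloop
endfacet
facet normal -0.593 0.801 0.081
outer loop
vertex 2.301 -0.663 0.012
vertex 3.105 -0.184 1.164
vertex 2.963 -0.166 -0.058
endloop
endfacet
facet normal 0.797 0.598 -0.084
outer loop
vertex 2.963 -0.166 -0.058
vertex 3.959 -1.337 1.048
vertex 3.817 -1.32 -0.174
endloop
endfacet
facet normal 0.797 0.599 -0.084
outer loop
vertex 3.105 -0.184 1.164
vertex 3.959 -1.337 1.048
vertex 2.963 -0.166 -0.058
endloop
endfacet
facet normal 0.114 0.787 0.606
outer loop
vertex 3.245 2.93 1.451
vertex 2.941 2.466 2.111
vertex 3.787 2.474 1.942
endloop
endfacet
facet normal 0.598 0.798 0.081
outer loop
vertex 3.245 2.93 1.451
vertex 3.787 2.474 1.942
vertex 3.887 2.486 1.086
endloop
endfacet
facet normal 0.248 0.803 -0.541
outer loop
vertex 3.245 2.93 1.451
vertex 3.887 2.486 1.086
vertex 3.104 2.485 0.726
endloop
endfacet
facet normal -0.451 0.797 -0.402
outer loop
vertex 3.245 2.93 1.451
vertex 3.104 2.485 0.726
vertex 2.519 2.473 1.359
endloop
endfacet
facet normal -0.535 0.787 0.307
outer loop
vertex 3.245 2.93 1.451
vertex 2.519 2.473 1.359
vertex 2.941 2.466 2.111
endloop
endfacet
facet normal 0.974 0.193 0.117
outer loop
vertex 3.887 2.486 1.086
vertex 3.787 2.474 1.942
vertex 3.981 1.747 1.521
endloop
endfacet
facet normal 0.191 0.176 0.966
outer loop
vertex 3.787 2.474 1.942
vertex 2.941 2.466 2.111
vertex 3.396 1.735 2.154
endloop
endfacet
facet normal -0.858 0.175 0.483
outer loop
vertex 2.941 2.466 2.111
vertex 2.519 2.473 1.359
vertex 2.613 1.734 1.794
endloop
endfacet
facet normal -0.723 0.192 -0.664
outer loop
vertex 2.519 2.473 1.359
vertex 3.104 2.485 0.726
vertex 2.713 1.746 0.938
endloop
endfacet
facet normal 0.409 0.202 -0.890
outer loop
vertex 3.104 2.485 0.726
vertex 3.887 2.486 1.086
vertex 3.559 1.754 0.769
endloop
endfacet
facet normal 0.451 -0.797 0.402
outer loop
vertex 3.255 1.29 1.429
vertex 3.981 1.747 1.521
vertex 3.396 1.735 2.154
endloop
endfacet
facet normal -0.248 -0.803 0.541
outer loop
vertex 3.255 1.29 1.429
vertex 3.396 1.735 2.154
vertex 2.613 1.734 1.794
endloop
endfacet
facet normal -0.598 -0.798 -0.081
outer loop
vertex 3.255 1.29 1.429
vertex 2.613 1.734 1.794
vertex 2.713 1.746 0.938
endloop
endfacet
facet normal -0.114 -0.787 -0.606
outer loop
vertex 3.255 1.29 1.429
vertex 2.713 1.746 0.938
vertex 3.559 1.754 0.769
endloop
endfacet
facet normal 0.535 -0.787 -0.307
outer loop
vertex 3.255 1.29 1.429
vertex 3.559 1.754 0.769
vertex 3.981 1.747 1.521
endloop
endfacet
facet normal 0.723 -0.192 0.664
outer loop
vertex 3.396 1.735 2.154
vertex 3.981 1.747 1.521
vertex 3.787 2.474 1.942
endloop
endfacet
facet normal -0.409 -0.202 0.890
outer loop
vertex 2.613 1.734 1.794
vertex 3.396 1.735 2.154
vertex 2.941 2.466 2.111
endloop
endfacet
facet normal -0.974 -0.193 -0.117
outer loop
vertex 2.713 1.746 0.938
vertex 2.613 1.734 1.794
vertex 2.519 2.473 1.359
endloop
endfacet
facet normal -0.191 -0.176 -0.966
outer loop
vertex 3.559 1.754 0.769
vertex 2.713 1.746 0.938
vertex 3.104 2.485 0.726
endloop
endfacet
facet normal 0.858 -0.175 -0.483
outer loop
vertex 3.981 1.747 1.521
vertex 3.559 1.754 0.769
vertex 3.887 2.486 1.086
endloop
endfacet

endsolid
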